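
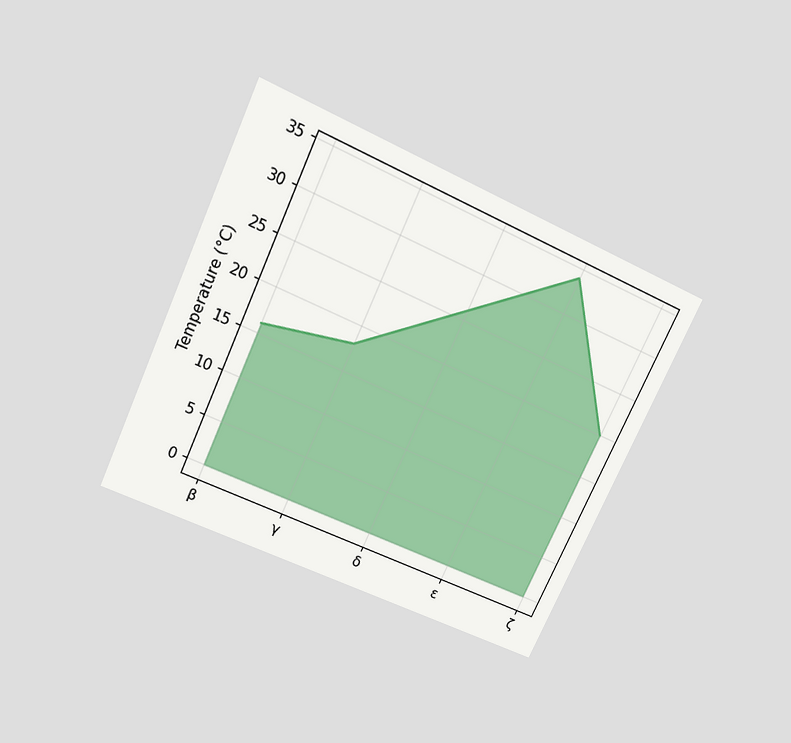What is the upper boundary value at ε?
The chart is tilted about 25° clockwise and viewed slightly from above. At ε the upper boundary is at 34°C.

34°C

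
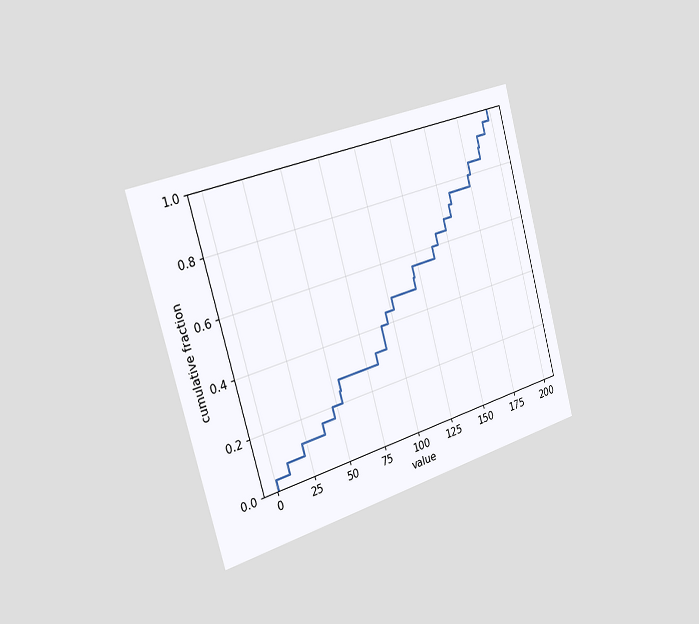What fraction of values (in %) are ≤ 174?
The chart is tilted about 16° counter-clockwise and viewed slightly from the left. At x=174 the ECDF step is at 80%.

80%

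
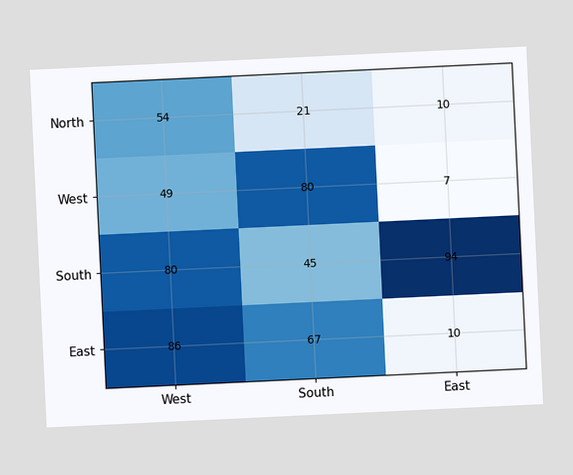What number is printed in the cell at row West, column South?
80

The chart is tilted about 3° counter-clockwise. The (West, South) cell reads 80.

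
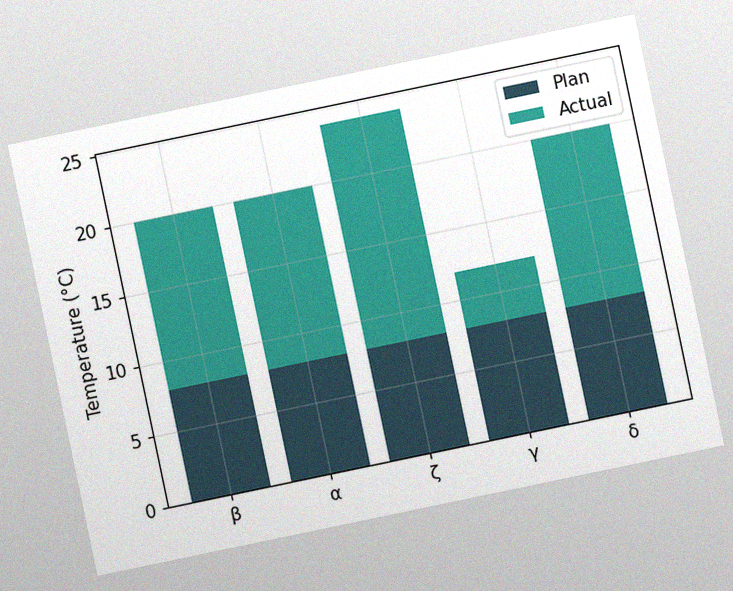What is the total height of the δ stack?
The chart is tilted about 12° counter-clockwise, with some photo noise. The δ stack's top reaches 20°C on the y-axis.

20°C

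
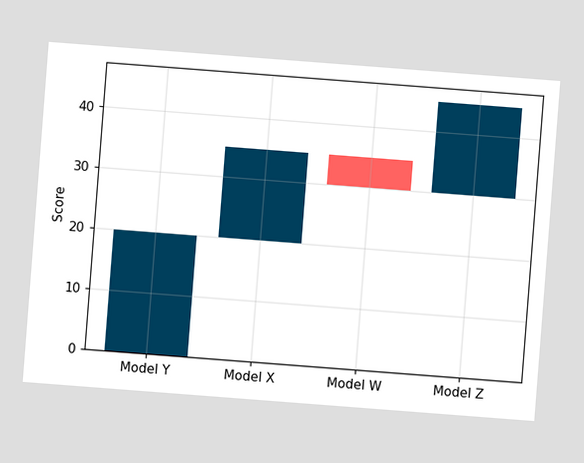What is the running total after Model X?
The chart is tilted about 4° clockwise. After Model X the running total reaches 35.

35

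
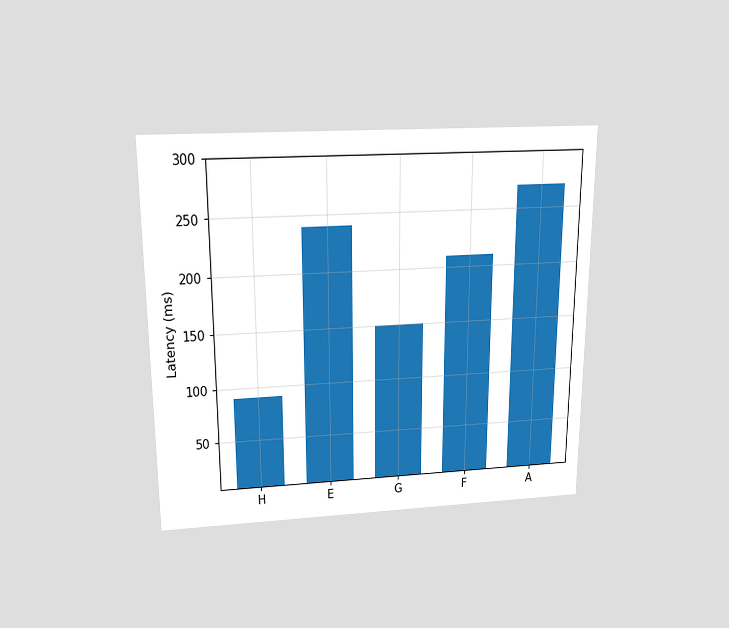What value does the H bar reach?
The chart is viewed slightly from above. Reading along the chart's y-axis, the H bar reaches 90ms.

90ms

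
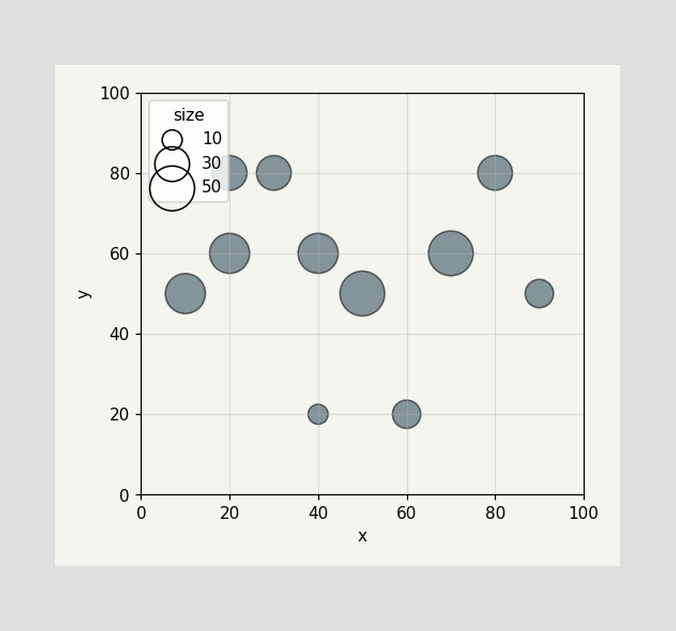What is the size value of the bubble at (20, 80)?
30

Matching the bubble at (20, 80) against the size legend gives 30.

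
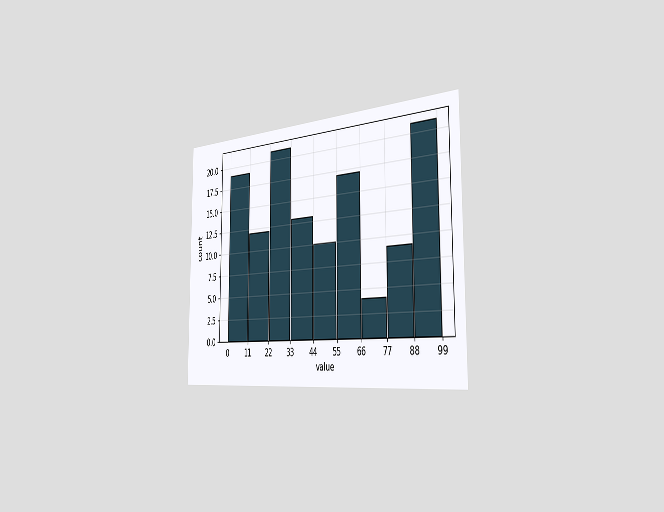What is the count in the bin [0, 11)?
The chart is viewed slightly from the right. The [0, 11) bin has height 19.

19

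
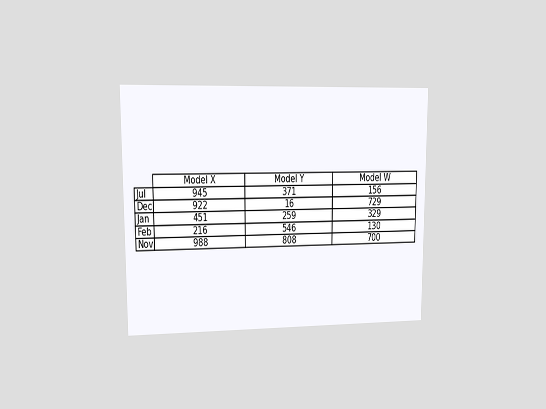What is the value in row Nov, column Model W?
700

The chart is viewed at a slight angle. The (Nov, Model W) cell reads 700.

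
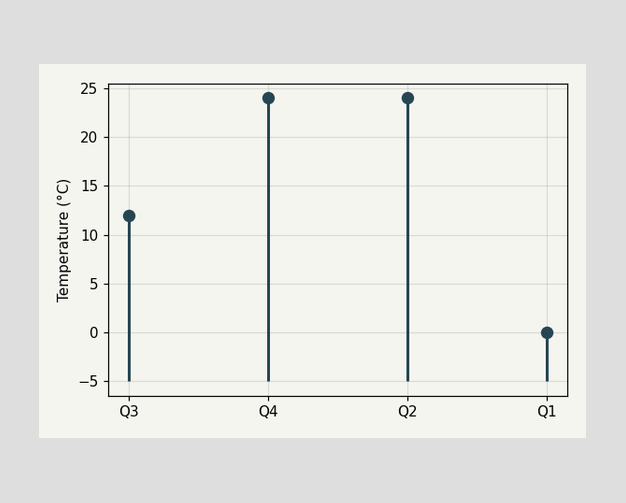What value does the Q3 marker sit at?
12°C

The Q3 marker sits at 12°C.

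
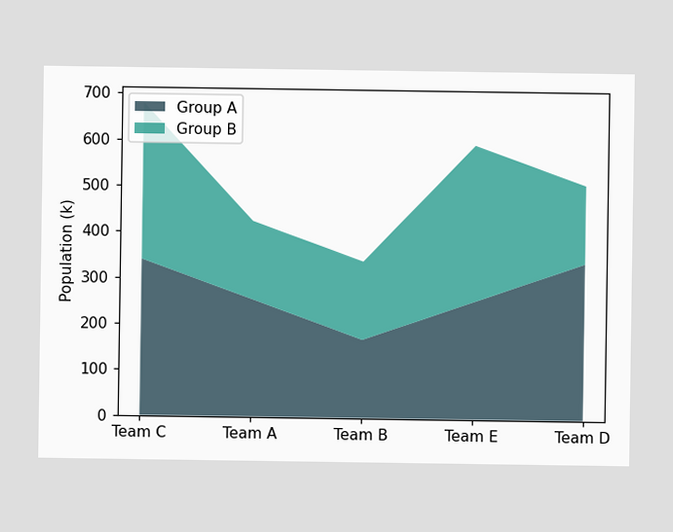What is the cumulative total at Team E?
595k

The stacked total at Team E reaches 595k.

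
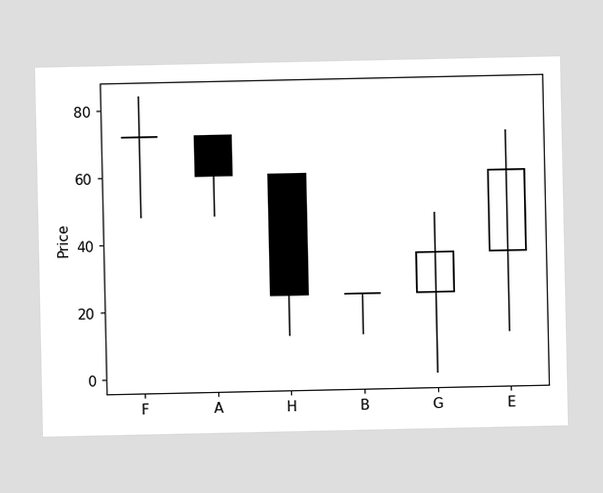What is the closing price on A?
60

The A candle closes at 60.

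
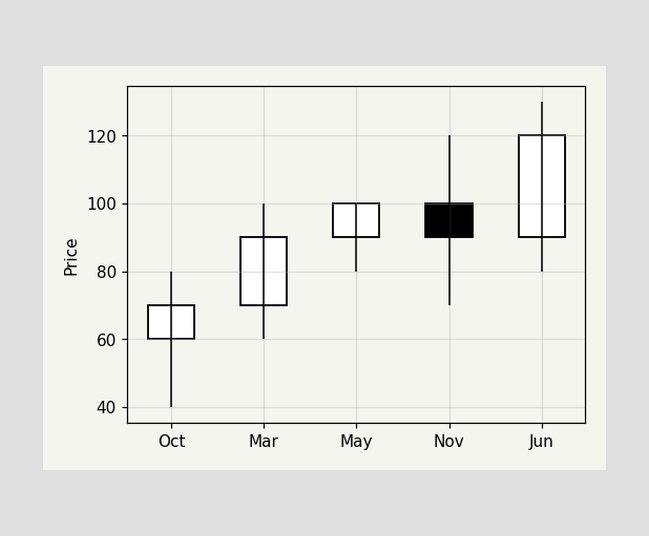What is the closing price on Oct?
70

The Oct candle closes at 70.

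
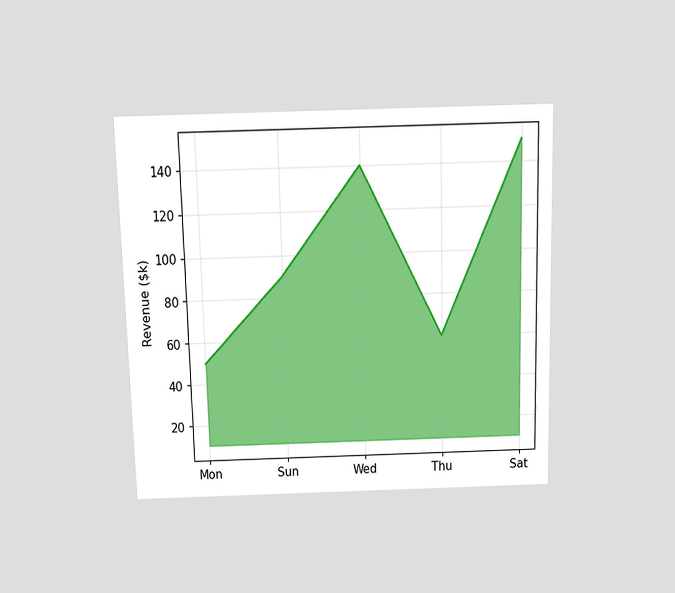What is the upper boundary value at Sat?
The chart is viewed slightly from above. At Sat the upper boundary is at $150k.

$150k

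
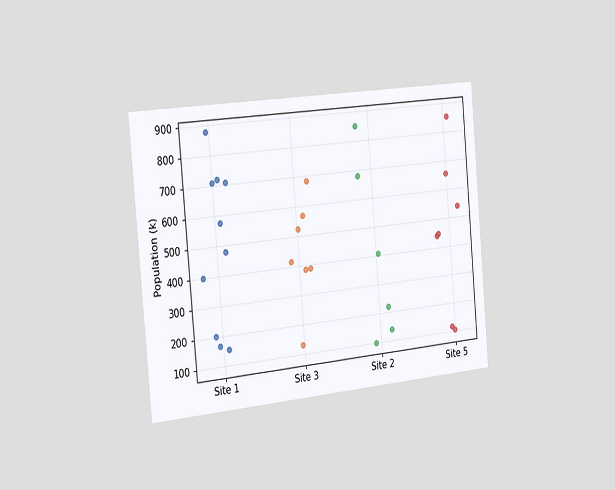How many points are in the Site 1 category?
The chart is tilted about 5° counter-clockwise and viewed slightly from the left. Counting the markers in the Site 1 column gives 10.

10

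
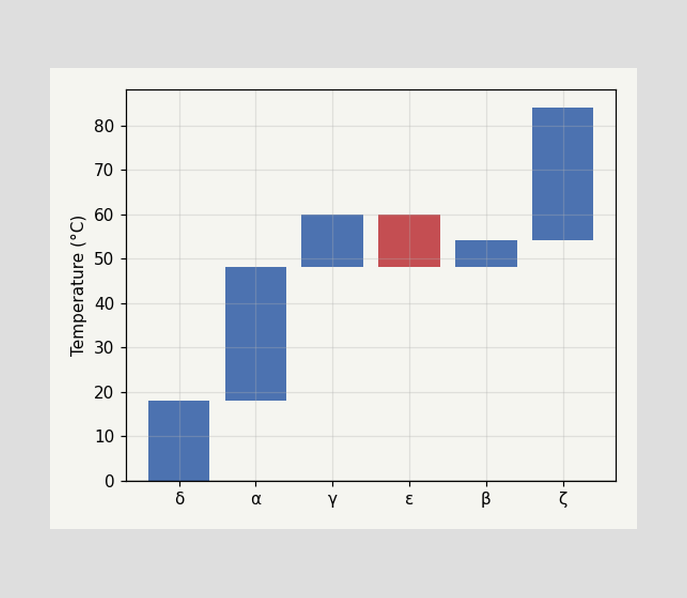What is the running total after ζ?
84°C

After ζ the running total reaches 84°C.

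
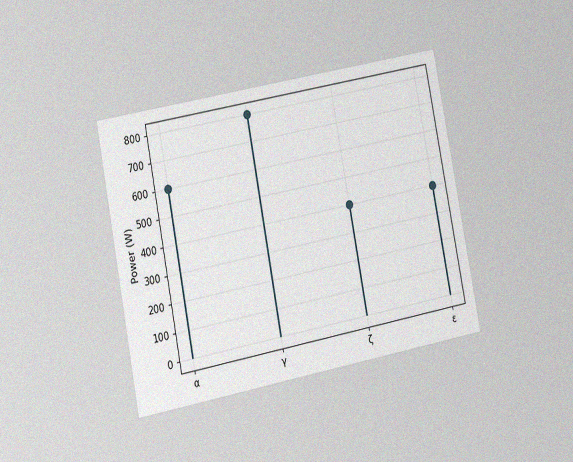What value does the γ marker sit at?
The chart is tilted about 11° counter-clockwise and viewed at a slight angle, with some photo noise. The γ marker sits at 800W.

800W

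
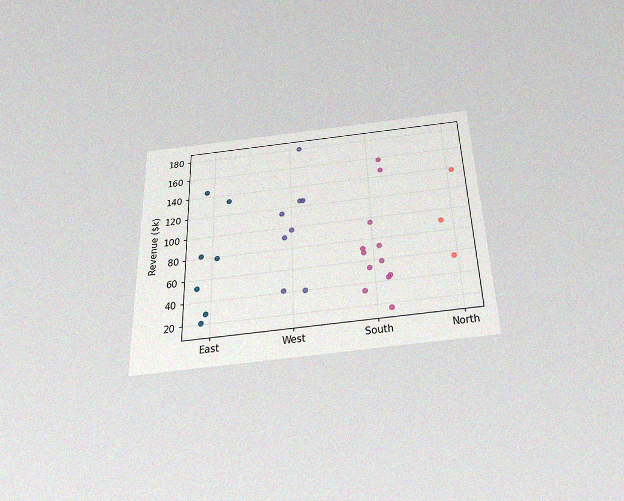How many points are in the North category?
The chart is viewed slightly from below, with some photo noise. Counting the markers in the North column gives 3.

3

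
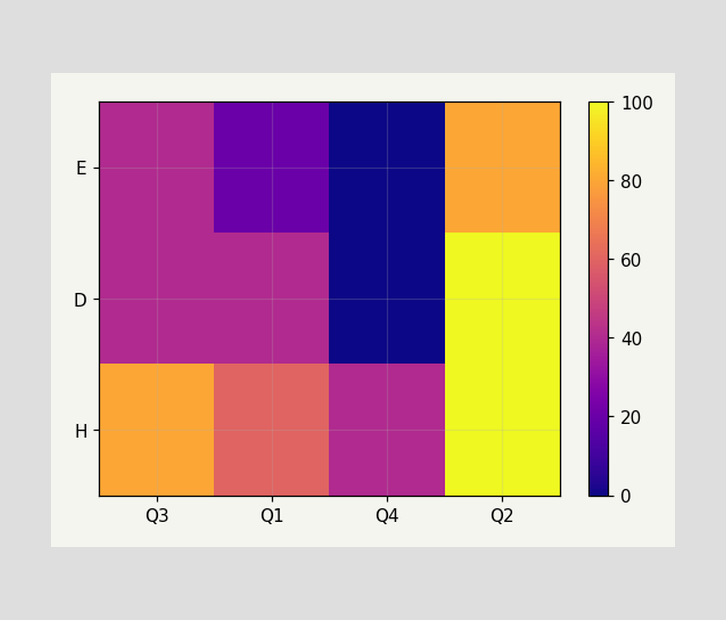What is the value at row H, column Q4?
40

Matching cell (H, Q4) against the colorbar gives 40.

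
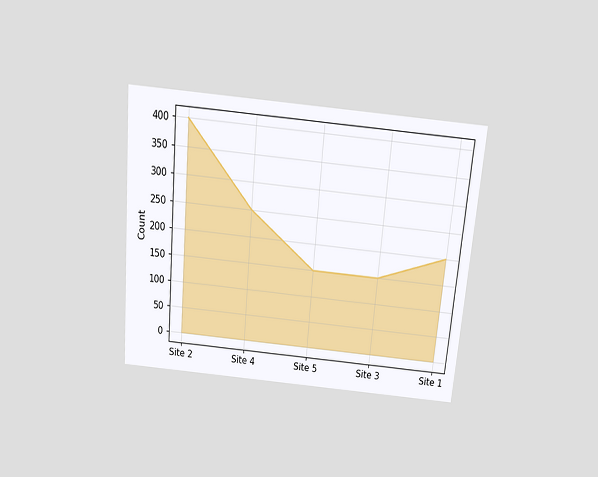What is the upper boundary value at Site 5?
150

The chart is tilted about 5° clockwise and viewed slightly from above. At Site 5 the upper boundary is at 150.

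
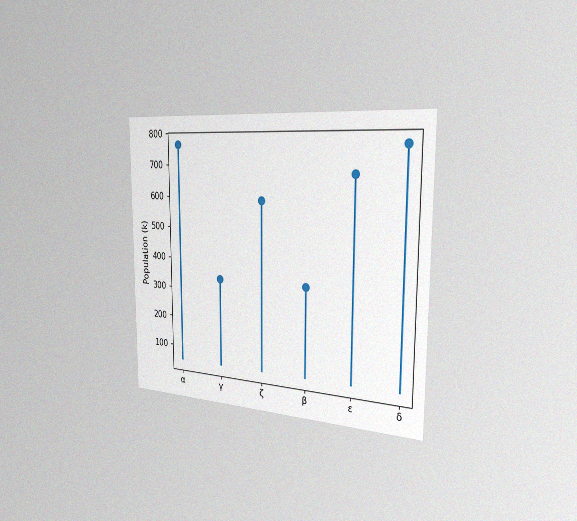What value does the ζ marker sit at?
595k

The chart is viewed slightly from the right, with some photo noise. The ζ marker sits at 595k.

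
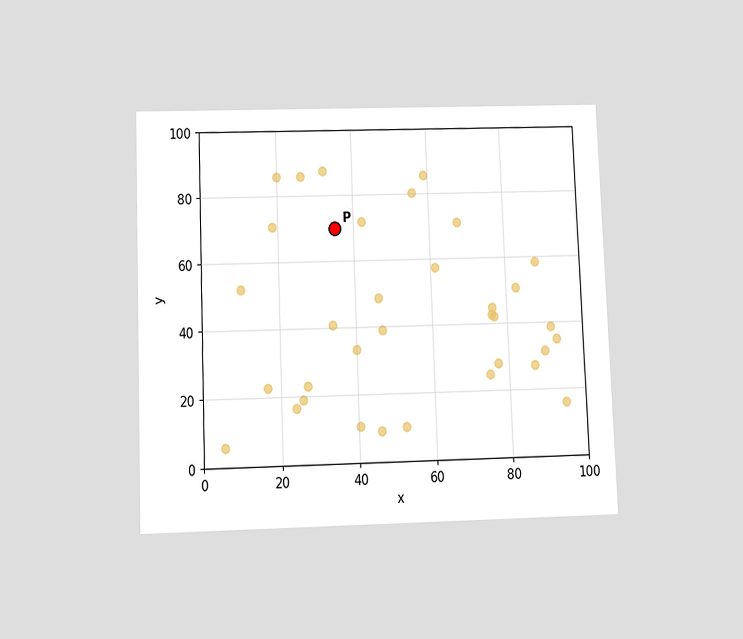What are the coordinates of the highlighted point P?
The chart is tilted about 2° counter-clockwise and viewed slightly from below. Following the gridlines from P to each axis, P sits at (35, 70).

(35, 70)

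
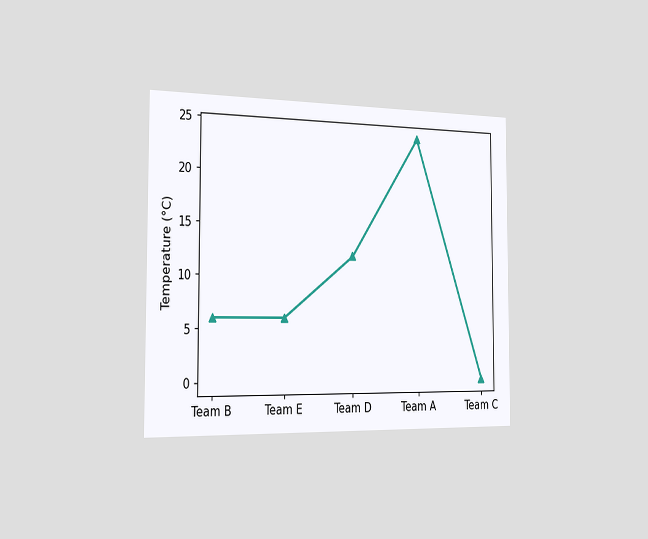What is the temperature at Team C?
The chart is viewed slightly from the left. At Team C, the line is at 0°C.

0°C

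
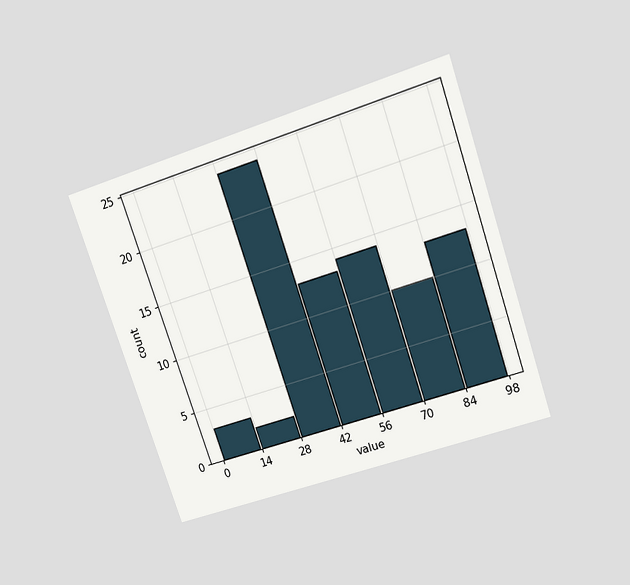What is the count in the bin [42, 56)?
13

The chart is tilted about 19° counter-clockwise and viewed slightly from above. The [42, 56) bin has height 13.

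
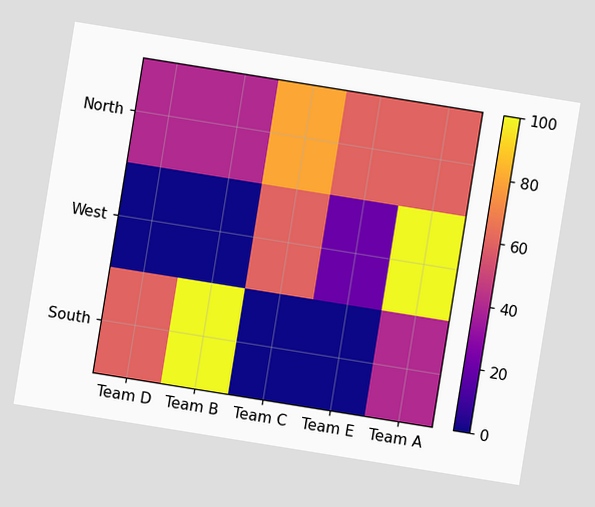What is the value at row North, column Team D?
40

The chart is tilted about 9° clockwise. Matching cell (North, Team D) against the colorbar gives 40.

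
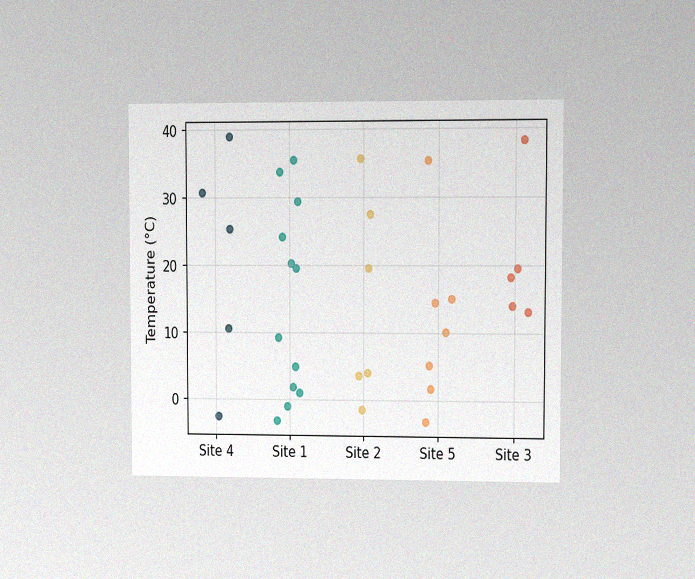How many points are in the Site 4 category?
5

The chart is viewed at a slight angle, with some photo noise. Counting the markers in the Site 4 column gives 5.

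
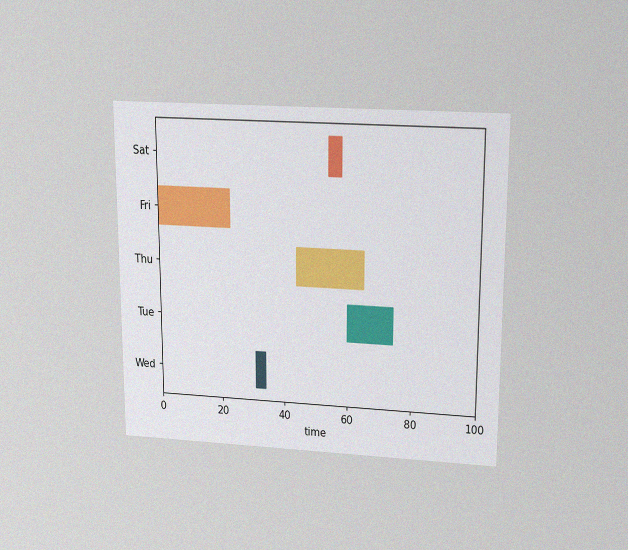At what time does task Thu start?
44

The chart is viewed slightly from above, with some photo noise. The Thu bar begins at t=44.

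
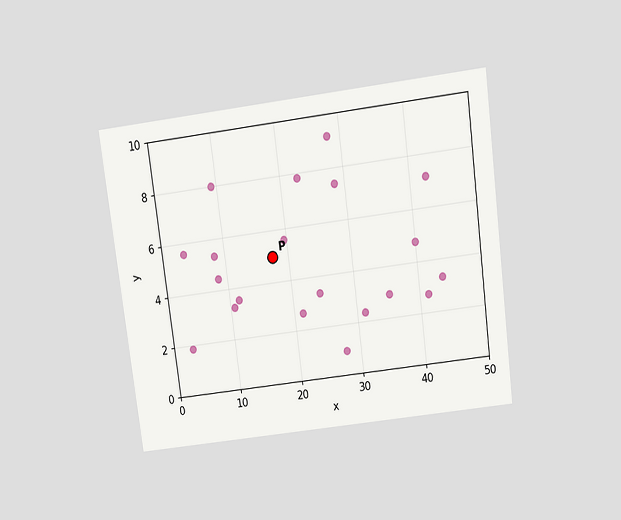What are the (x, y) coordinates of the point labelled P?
(17.5, 5)

The chart is tilted about 7° counter-clockwise and viewed slightly from above. Following the gridlines from P to each axis, P sits at (17.5, 5).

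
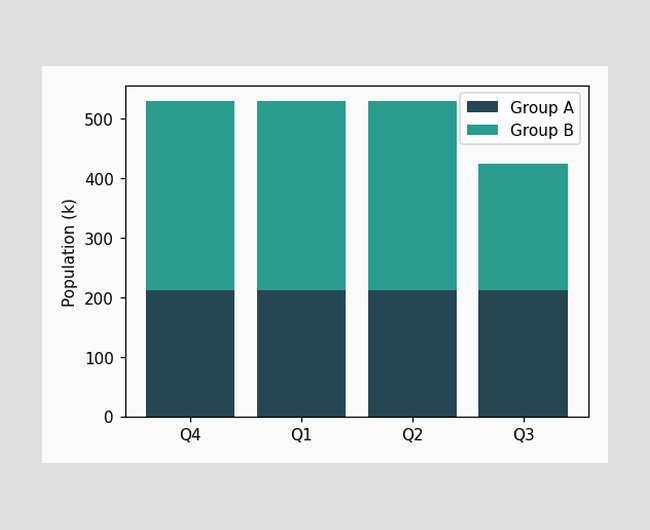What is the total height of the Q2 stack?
530k

The Q2 stack's top reaches 530k on the y-axis.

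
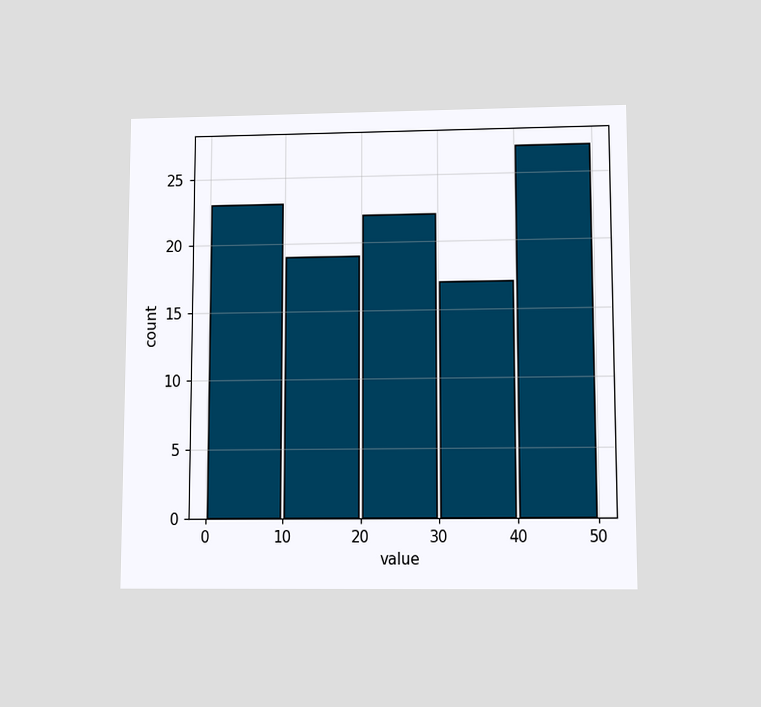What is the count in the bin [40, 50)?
The chart is viewed slightly from below. The [40, 50) bin has height 27.

27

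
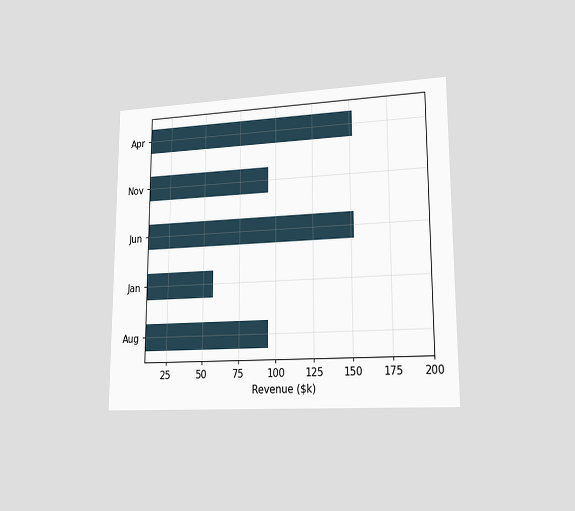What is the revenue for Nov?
The chart is viewed slightly from the right. Reading along the chart's x-axis, the Nov bar reaches $95k.

$95k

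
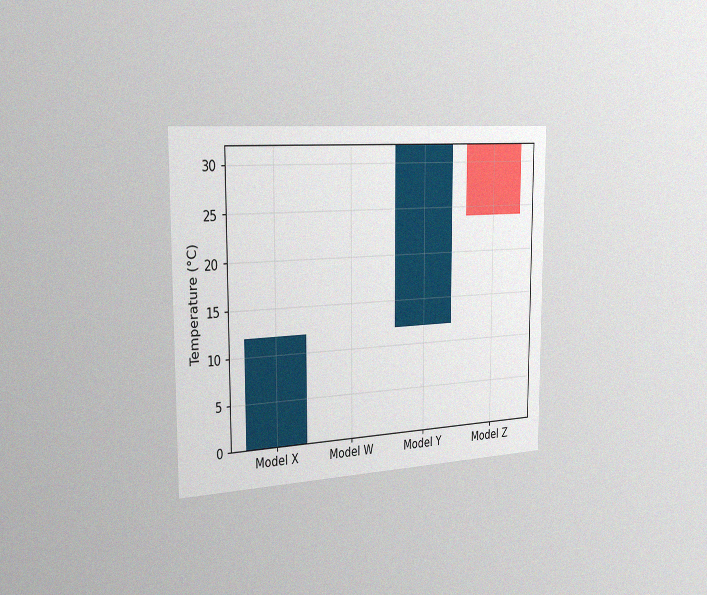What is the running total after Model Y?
32°C

The chart is viewed slightly from the left, with some photo noise. After Model Y the running total reaches 32°C.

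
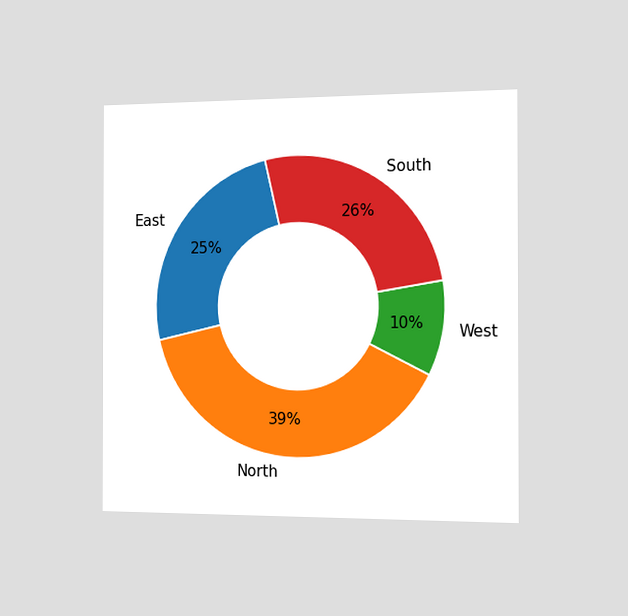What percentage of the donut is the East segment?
The chart is viewed slightly from the right. The East segment takes up 25% of the ring.

25%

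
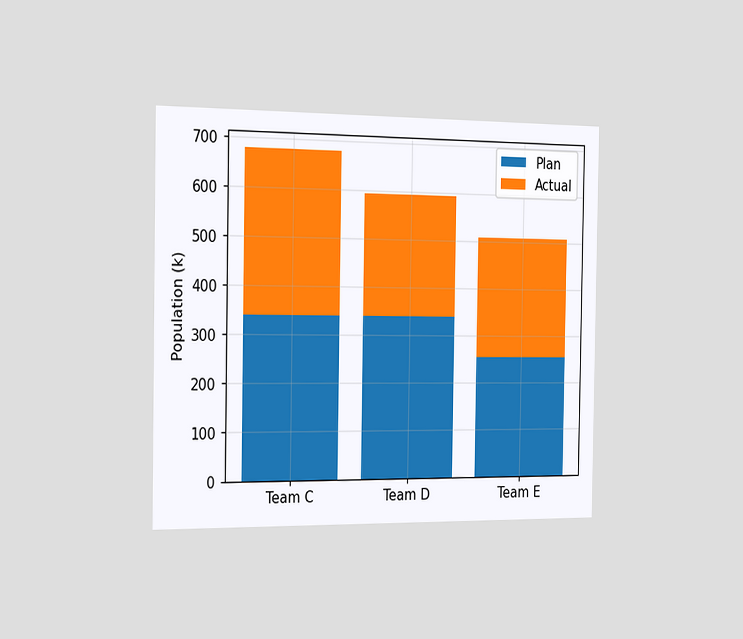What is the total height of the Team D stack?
The chart is viewed slightly from the left. The Team D stack's top reaches 595k on the y-axis.

595k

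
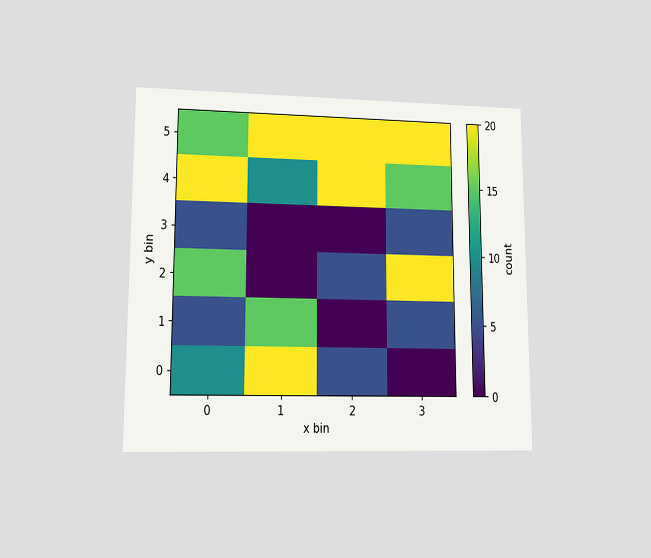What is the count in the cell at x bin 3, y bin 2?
20

The chart is viewed at a slight angle. Matching the cell (3, 2) against the colorbar gives 20.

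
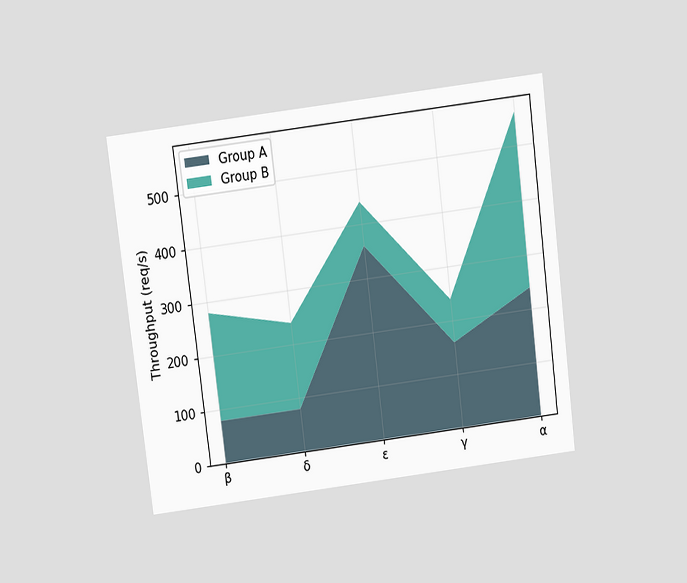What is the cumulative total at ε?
440req/s

The chart is tilted about 7° counter-clockwise and viewed slightly from above. The stacked total at ε reaches 440req/s.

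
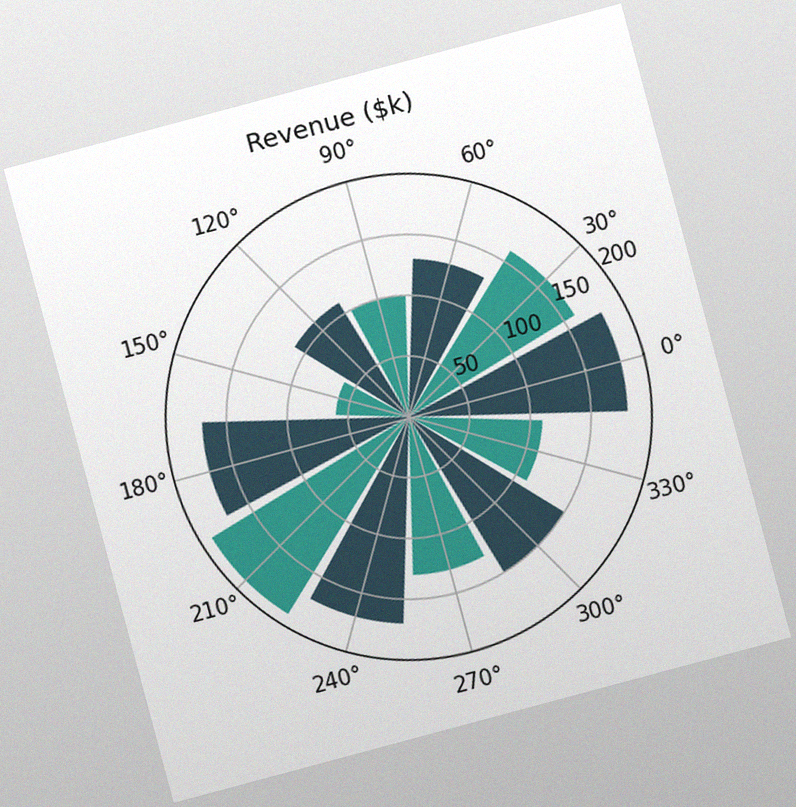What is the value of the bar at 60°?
The chart is tilted about 15° counter-clockwise, with some photo noise. The bar at 60° reaches $130k on the radial axis.

$130k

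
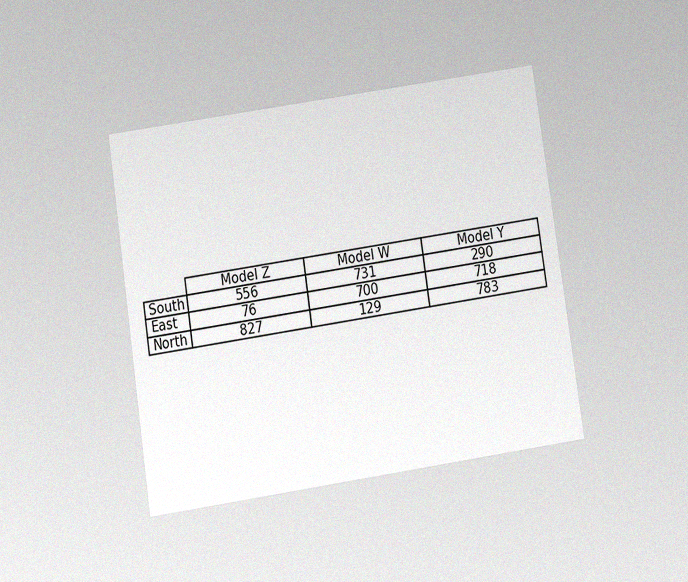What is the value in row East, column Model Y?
718

The chart is tilted about 8° counter-clockwise and viewed at a slight angle, with some photo noise. The (East, Model Y) cell reads 718.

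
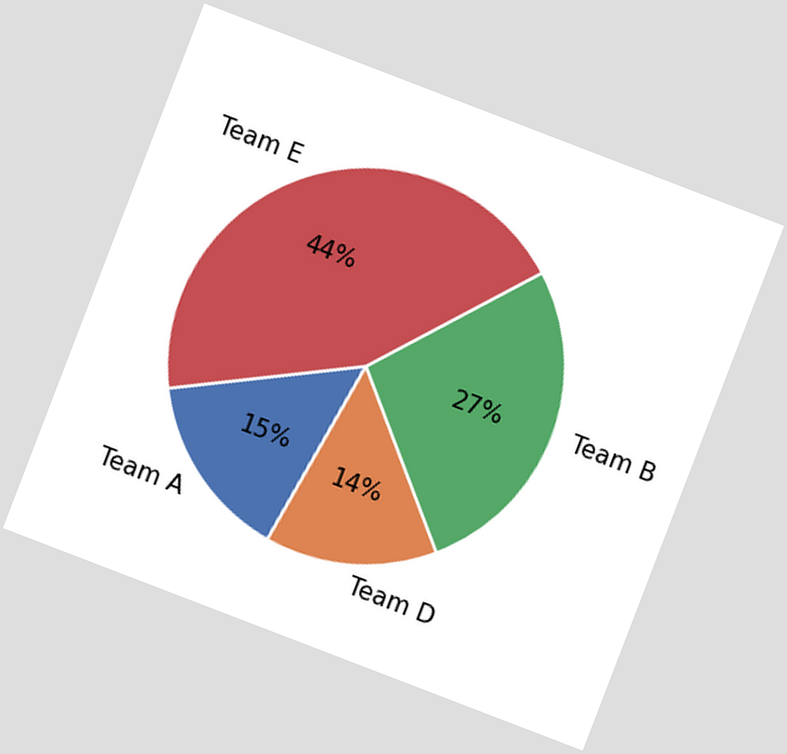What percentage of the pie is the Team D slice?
The chart is tilted about 21° clockwise. The Team D slice takes up 14% of the pie.

14%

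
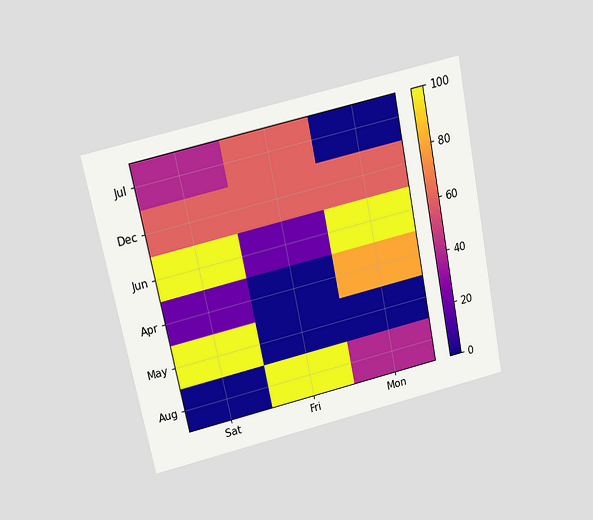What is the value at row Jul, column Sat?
40

The chart is tilted about 12° counter-clockwise and viewed slightly from above. Matching cell (Jul, Sat) against the colorbar gives 40.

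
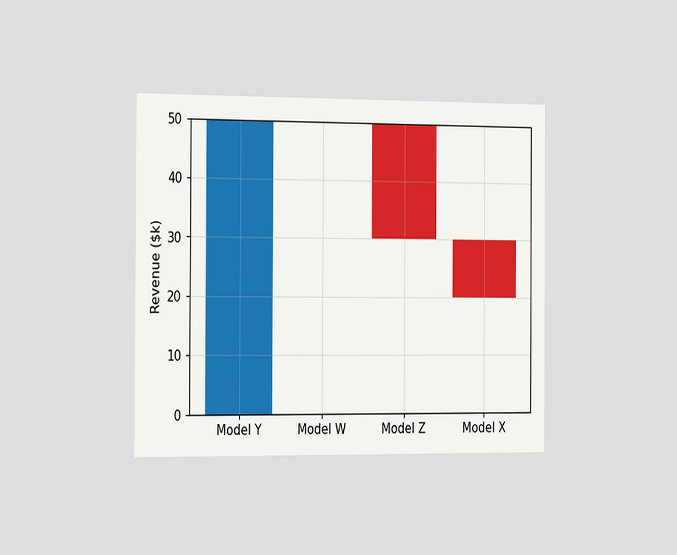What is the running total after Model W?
The chart is viewed slightly from the left. After Model W the running total reaches $50k.

$50k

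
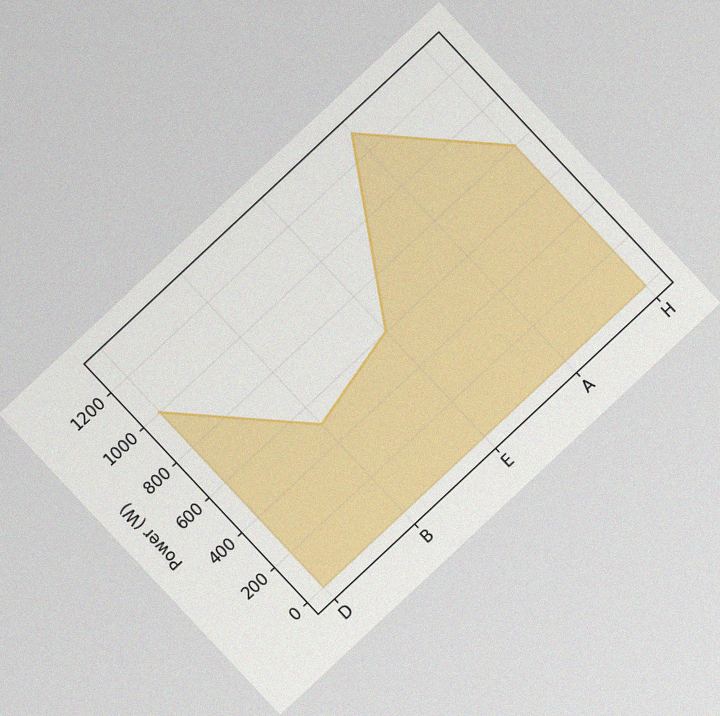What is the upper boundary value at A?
1300W

The chart is tilted about 43° counter-clockwise, with some photo noise. At A the upper boundary is at 1300W.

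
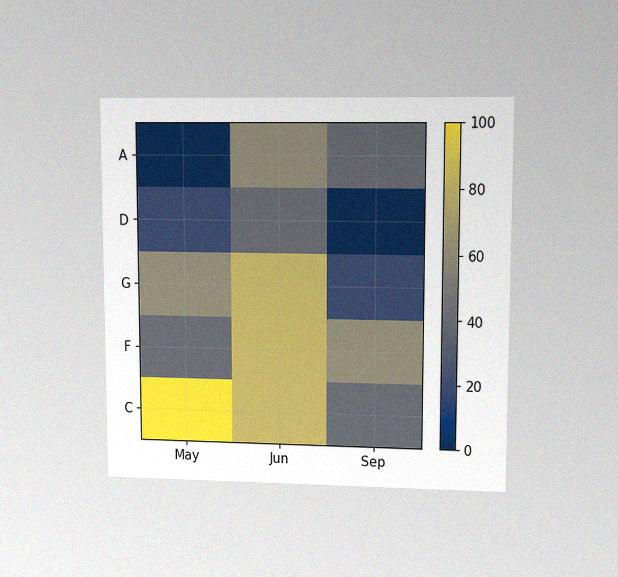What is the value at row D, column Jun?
The chart is viewed at a slight angle, with some photo noise. Matching cell (D, Jun) against the colorbar gives 40.

40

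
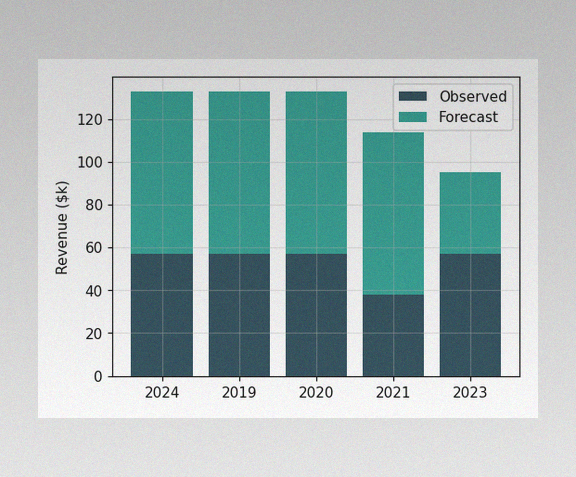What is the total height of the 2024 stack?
$133k

The image has some photo noise and uneven lighting. The 2024 stack's top reaches $133k on the y-axis.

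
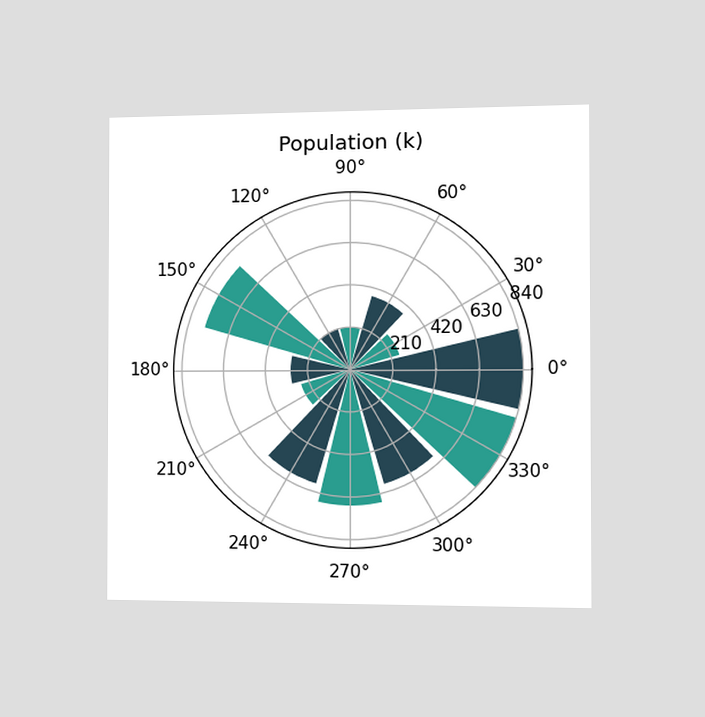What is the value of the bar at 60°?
The chart is viewed slightly from the right. The bar at 60° reaches 378k on the radial axis.

378k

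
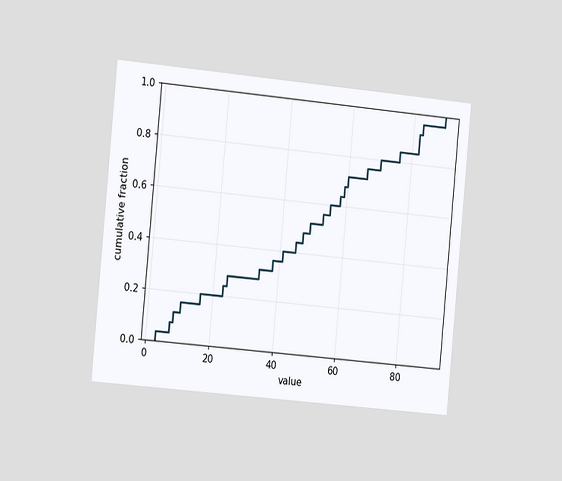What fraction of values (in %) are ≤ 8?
The chart is tilted about 5° clockwise and viewed slightly from the left. At x=8 the ECDF step is at 12%.

12%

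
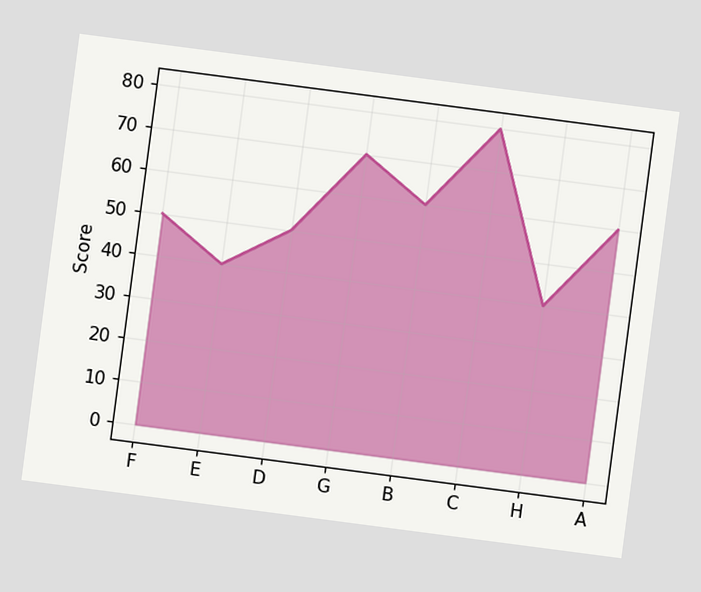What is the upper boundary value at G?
70

The chart is tilted about 7° clockwise. At G the upper boundary is at 70.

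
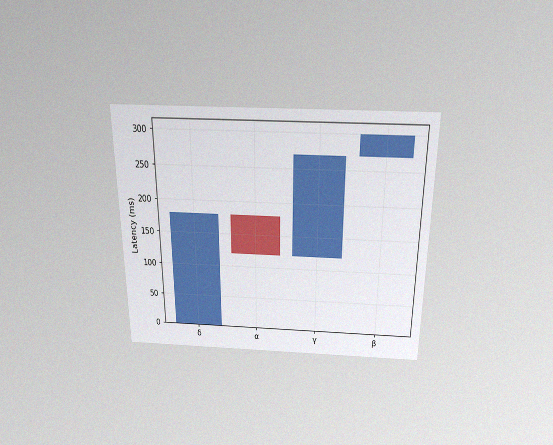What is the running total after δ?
180ms

The chart is viewed slightly from above, with some photo noise. After δ the running total reaches 180ms.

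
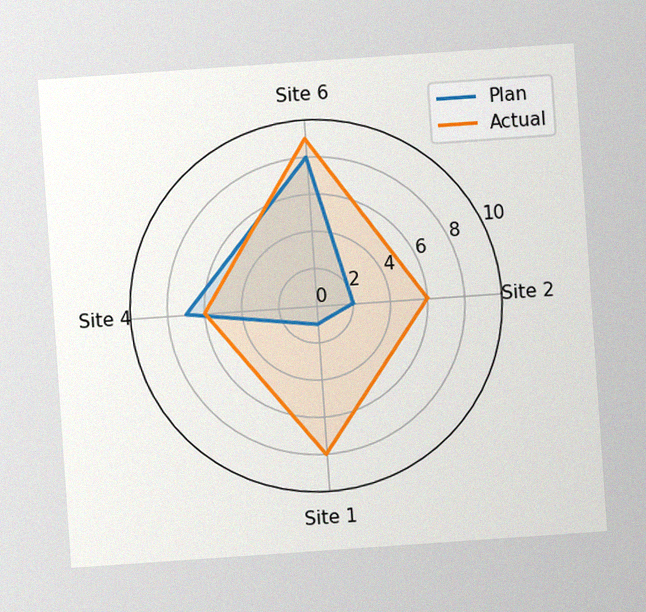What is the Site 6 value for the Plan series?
8

The chart is tilted about 4° counter-clockwise, with some photo noise. On the Site 6 axis, Plan reaches 8.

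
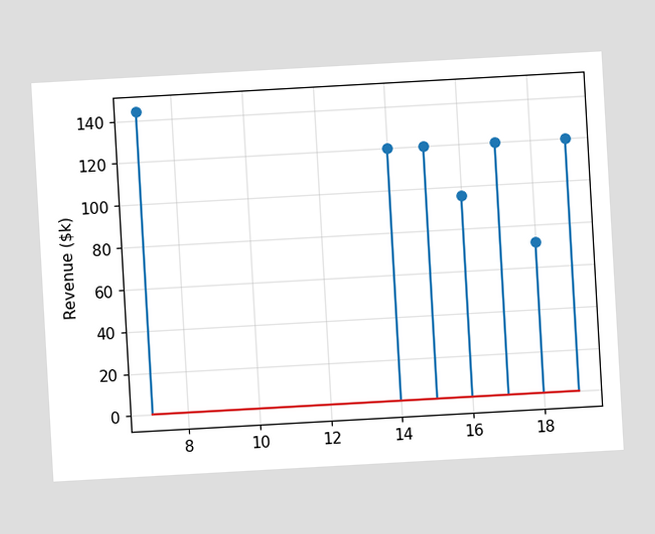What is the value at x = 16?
$96k

The chart is tilted about 3° counter-clockwise. The stem at x=16 reaches $96k.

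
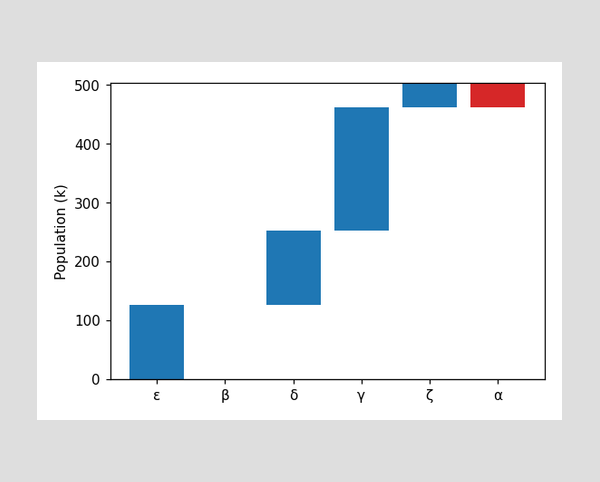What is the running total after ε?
126k

After ε the running total reaches 126k.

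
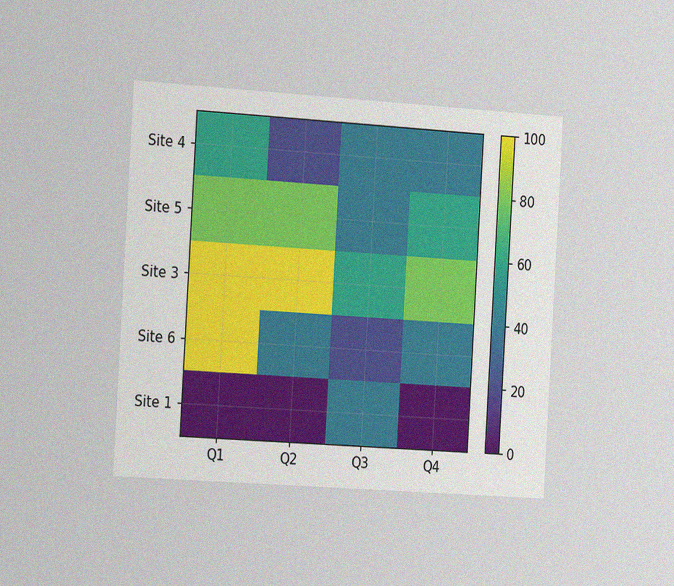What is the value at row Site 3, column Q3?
60

The chart is tilted about 3° clockwise and viewed slightly from the left, with some photo noise. Matching cell (Site 3, Q3) against the colorbar gives 60.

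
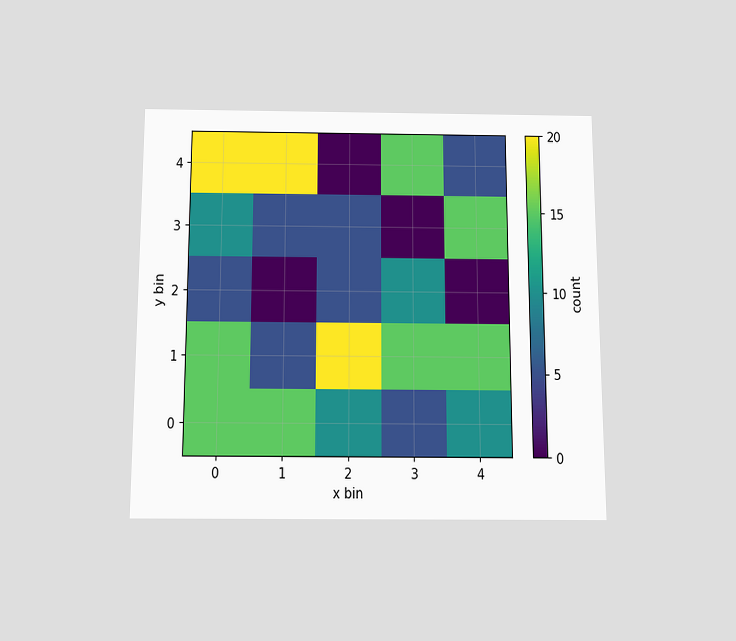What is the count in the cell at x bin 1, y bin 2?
The chart is viewed slightly from below. Matching the cell (1, 2) against the colorbar gives 0.

0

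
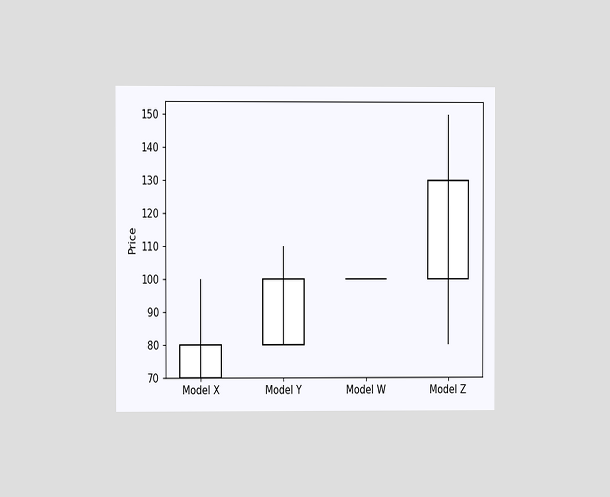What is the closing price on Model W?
100

The chart is viewed at a slight angle. The Model W candle closes at 100.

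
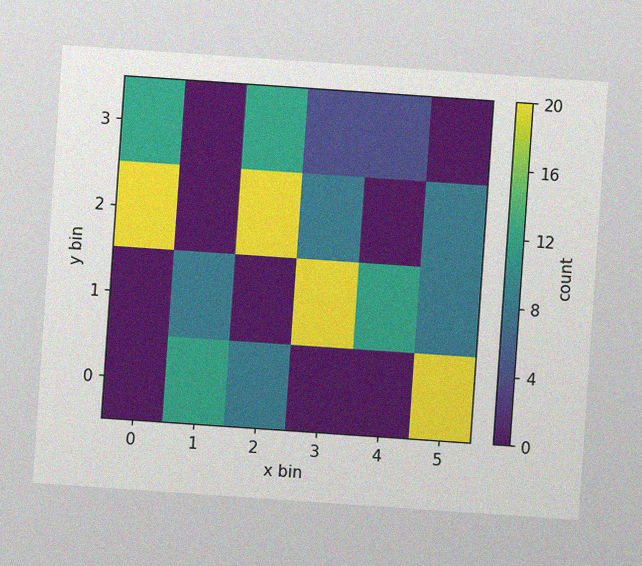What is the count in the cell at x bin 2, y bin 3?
The chart is tilted about 4° clockwise, with some photo noise. Matching the cell (2, 3) against the colorbar gives 12.

12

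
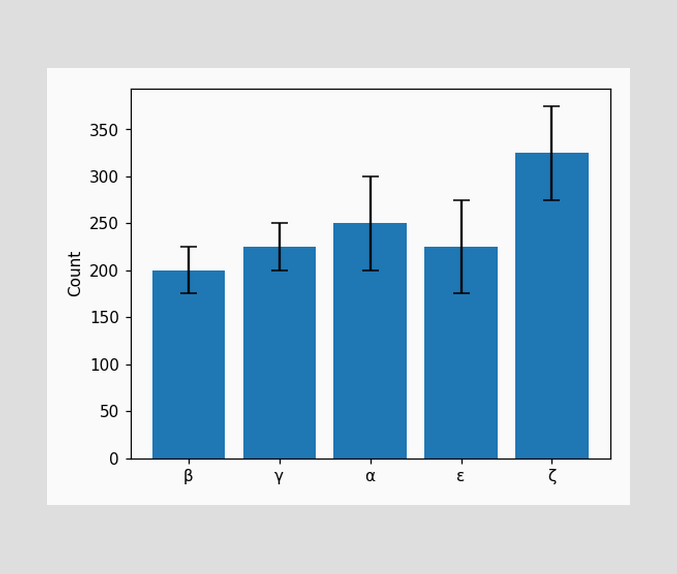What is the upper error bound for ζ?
The ζ bar's upper whisker reaches 375.

375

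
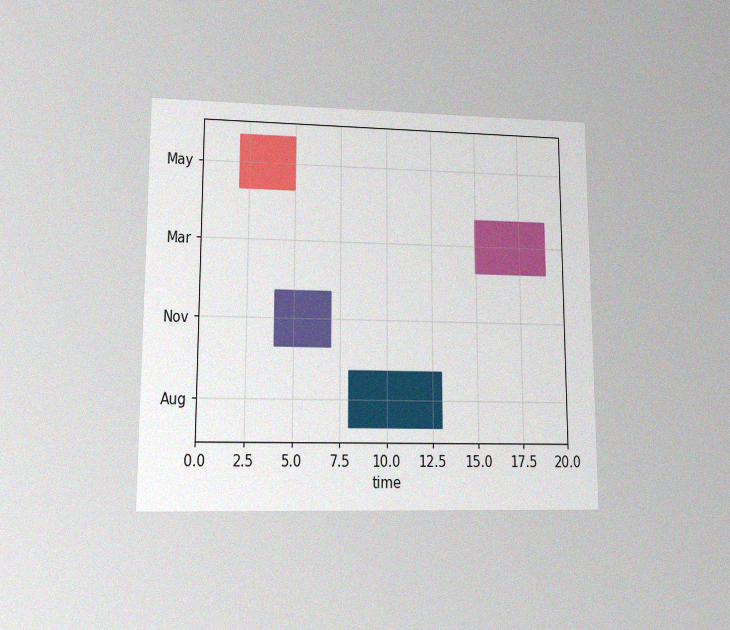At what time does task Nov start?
The chart is viewed at a slight angle, with some photo noise. The Nov bar begins at t=4.

4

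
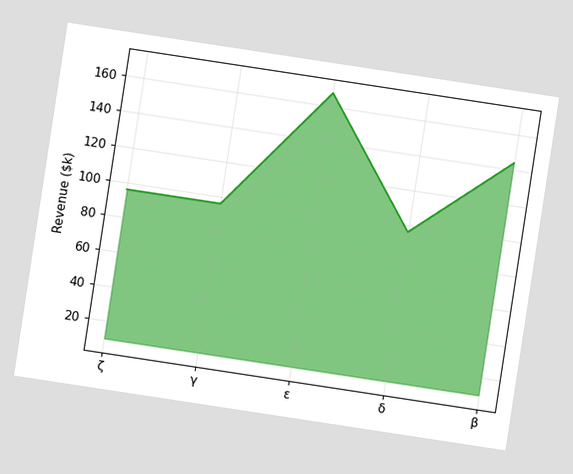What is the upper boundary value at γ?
The chart is tilted about 9° clockwise. At γ the upper boundary is at $96k.

$96k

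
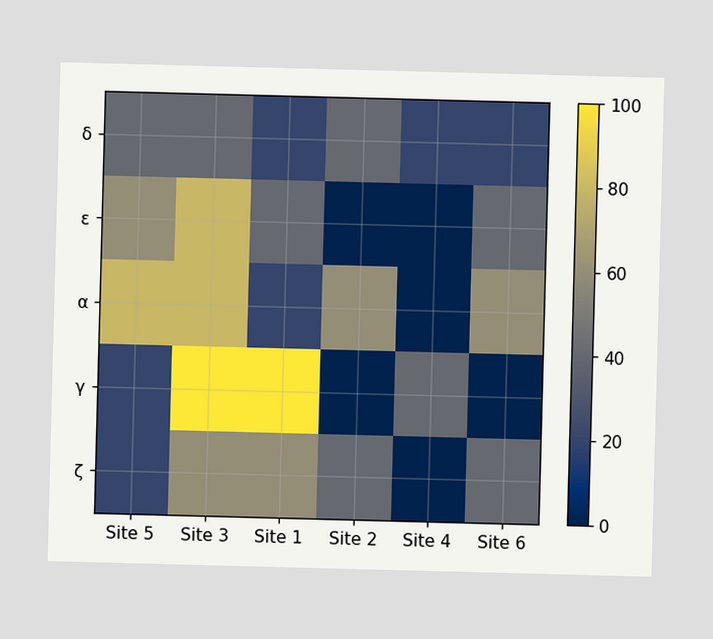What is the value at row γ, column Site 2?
Matching cell (γ, Site 2) against the colorbar gives 0.

0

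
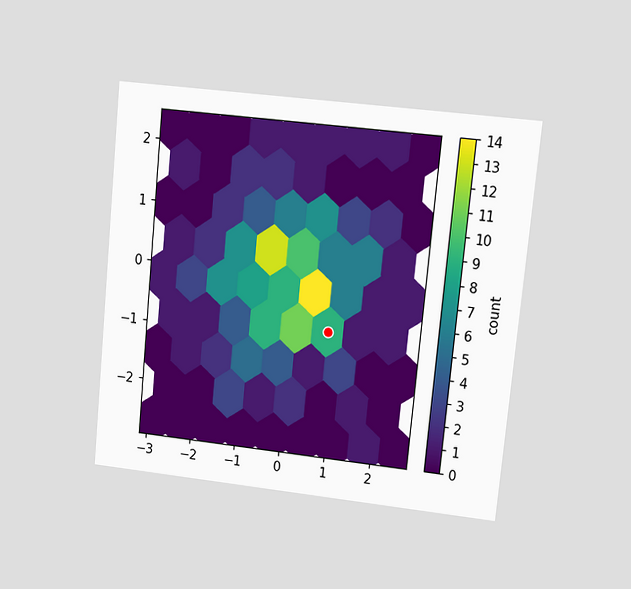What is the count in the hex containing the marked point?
9

The chart is tilted about 6° clockwise and viewed at a slight angle. The marked hex reads 9 on the colorbar.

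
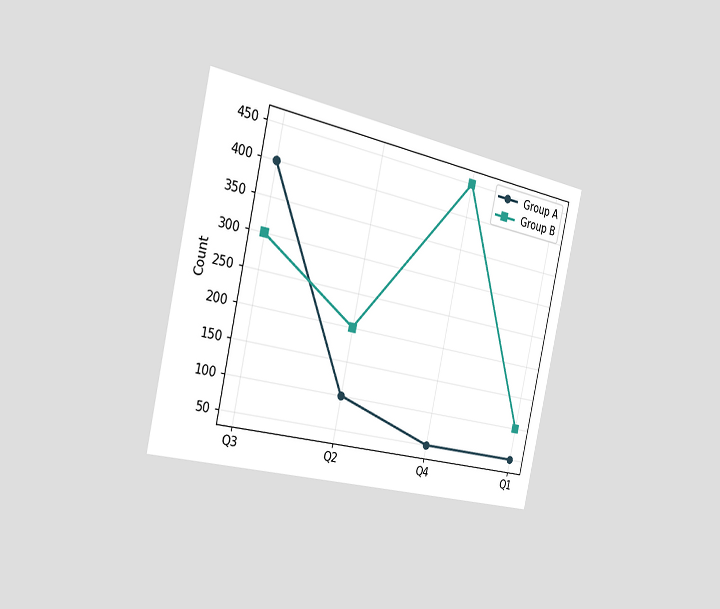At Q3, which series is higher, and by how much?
Group A, by 100

The chart is tilted about 12° clockwise and viewed slightly from the left. At Q3, Group A sits above the other line by 100.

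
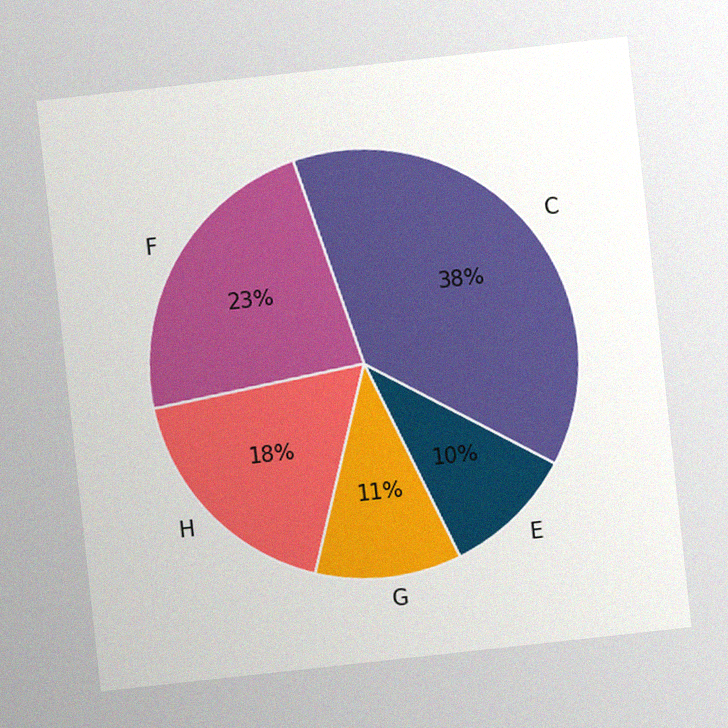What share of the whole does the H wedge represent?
The chart is tilted about 6° counter-clockwise, with some photo noise. The H slice takes up 18% of the pie.

18%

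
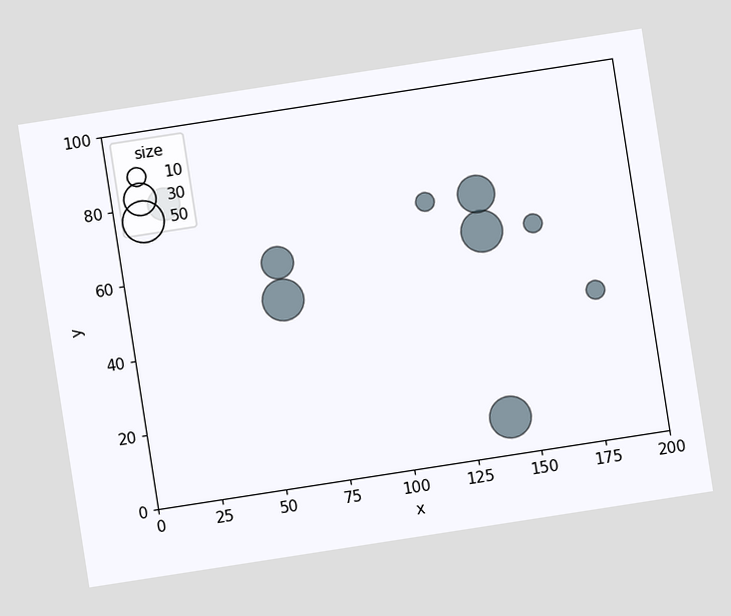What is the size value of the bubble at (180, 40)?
10

The chart is tilted about 9° counter-clockwise. Matching the bubble at (180, 40) against the size legend gives 10.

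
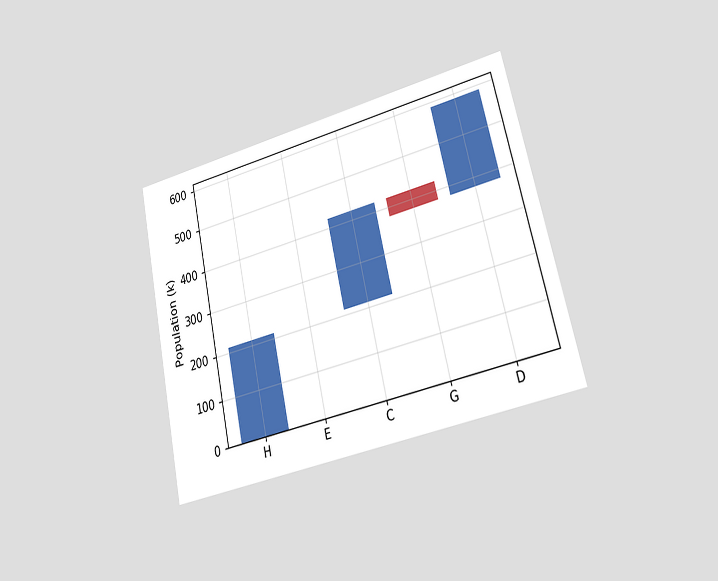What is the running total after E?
The chart is tilted about 13° counter-clockwise and viewed at a slight angle. After E the running total reaches 210k.

210k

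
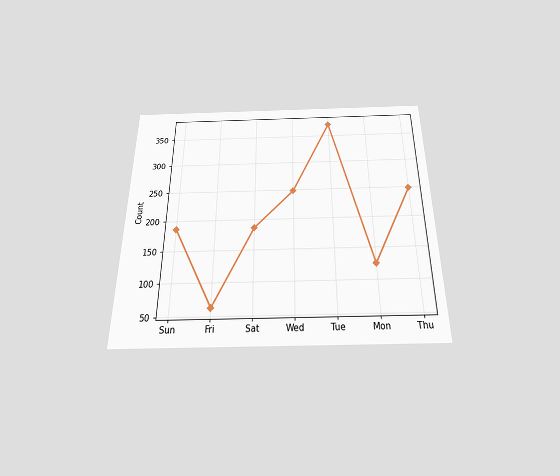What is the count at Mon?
124

The chart is viewed slightly from below. At Mon, the line is at 124.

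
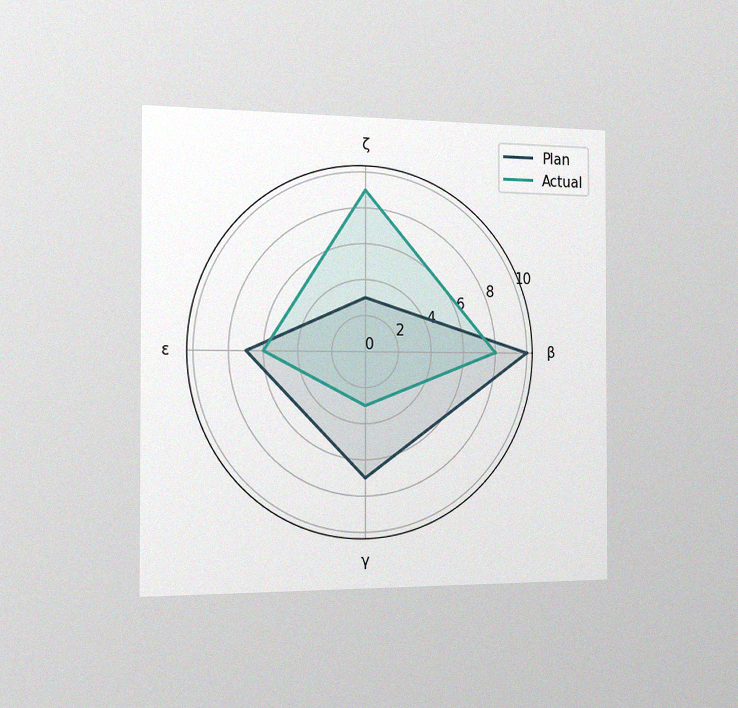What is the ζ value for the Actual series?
The chart is viewed slightly from the left, with some photo noise. On the ζ axis, Actual reaches 9.

9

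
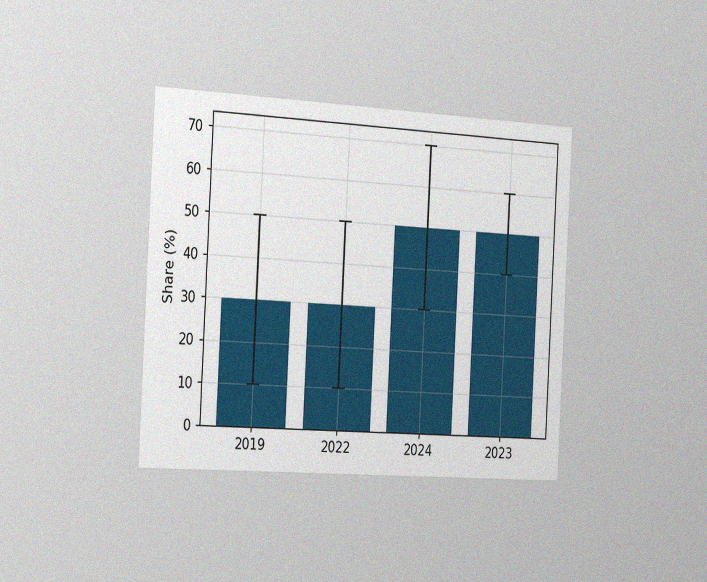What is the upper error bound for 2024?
70%

The chart is tilted about 3° clockwise and viewed slightly from the left, with some photo noise. The 2024 bar's upper whisker reaches 70%.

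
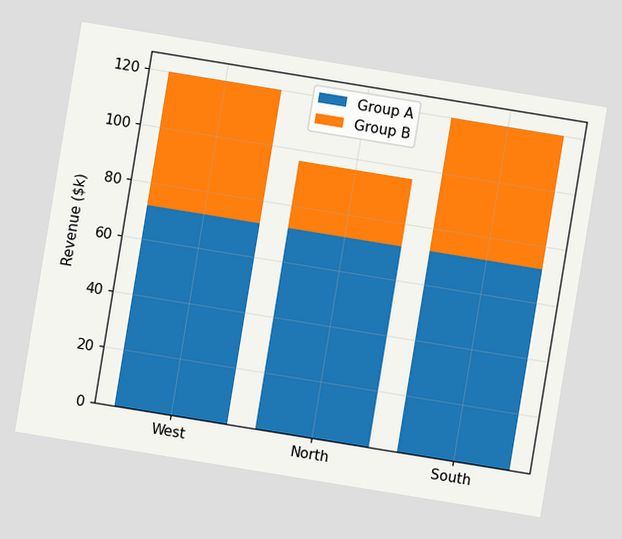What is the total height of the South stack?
The chart is tilted about 9° clockwise. The South stack's top reaches $120k on the y-axis.

$120k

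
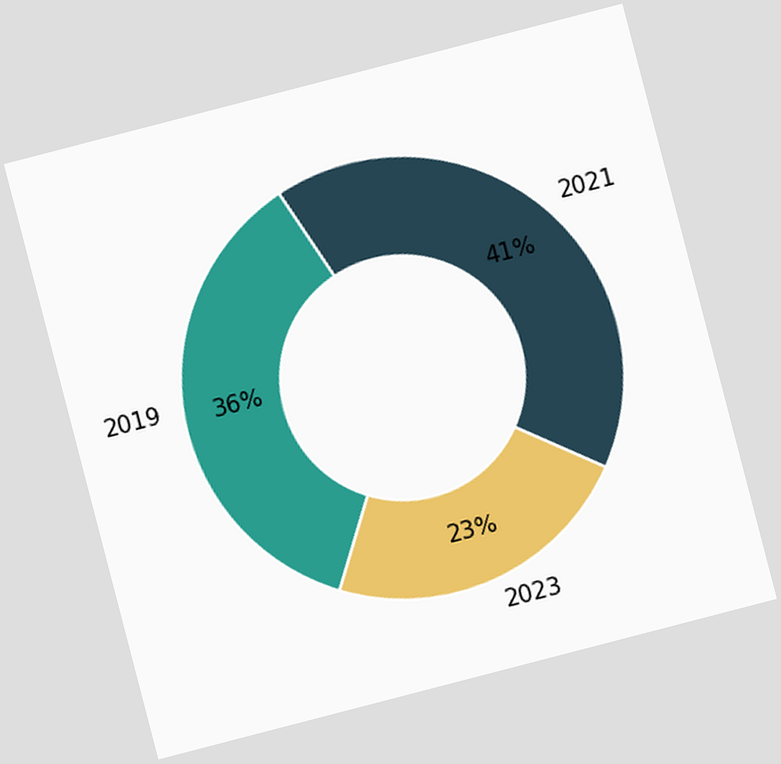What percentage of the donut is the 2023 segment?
23%

The chart is tilted about 15° counter-clockwise. The 2023 segment takes up 23% of the ring.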